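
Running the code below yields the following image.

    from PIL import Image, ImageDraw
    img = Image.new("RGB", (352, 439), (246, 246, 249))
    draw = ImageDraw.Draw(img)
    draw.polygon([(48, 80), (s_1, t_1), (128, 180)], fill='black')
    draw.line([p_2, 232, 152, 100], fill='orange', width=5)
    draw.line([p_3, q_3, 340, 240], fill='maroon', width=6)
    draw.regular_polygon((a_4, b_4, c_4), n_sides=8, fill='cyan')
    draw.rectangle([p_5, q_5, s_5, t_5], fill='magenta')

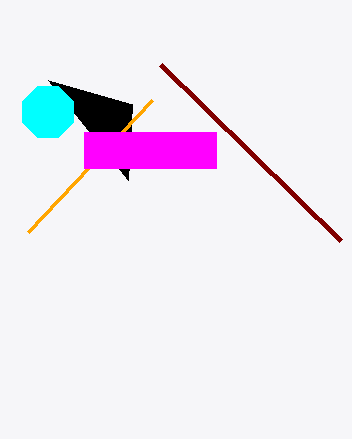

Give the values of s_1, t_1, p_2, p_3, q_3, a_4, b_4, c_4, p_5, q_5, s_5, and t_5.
s_1 = 132; t_1 = 104; p_2 = 28; p_3 = 160; q_3 = 64; a_4 = 48; b_4 = 112; c_4 = 28; p_5 = 84; q_5 = 132; s_5 = 216; t_5 = 168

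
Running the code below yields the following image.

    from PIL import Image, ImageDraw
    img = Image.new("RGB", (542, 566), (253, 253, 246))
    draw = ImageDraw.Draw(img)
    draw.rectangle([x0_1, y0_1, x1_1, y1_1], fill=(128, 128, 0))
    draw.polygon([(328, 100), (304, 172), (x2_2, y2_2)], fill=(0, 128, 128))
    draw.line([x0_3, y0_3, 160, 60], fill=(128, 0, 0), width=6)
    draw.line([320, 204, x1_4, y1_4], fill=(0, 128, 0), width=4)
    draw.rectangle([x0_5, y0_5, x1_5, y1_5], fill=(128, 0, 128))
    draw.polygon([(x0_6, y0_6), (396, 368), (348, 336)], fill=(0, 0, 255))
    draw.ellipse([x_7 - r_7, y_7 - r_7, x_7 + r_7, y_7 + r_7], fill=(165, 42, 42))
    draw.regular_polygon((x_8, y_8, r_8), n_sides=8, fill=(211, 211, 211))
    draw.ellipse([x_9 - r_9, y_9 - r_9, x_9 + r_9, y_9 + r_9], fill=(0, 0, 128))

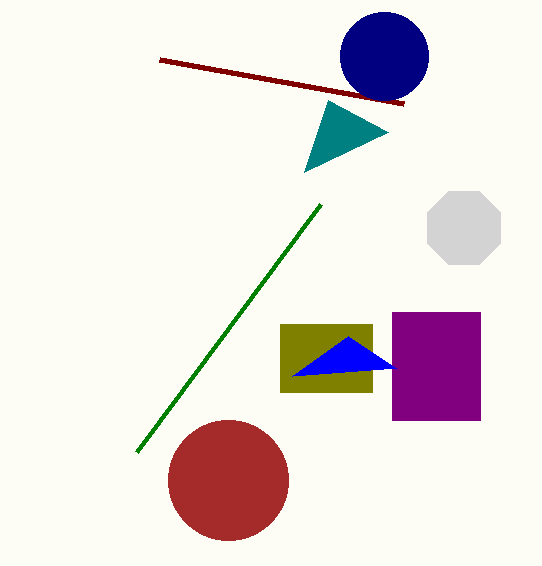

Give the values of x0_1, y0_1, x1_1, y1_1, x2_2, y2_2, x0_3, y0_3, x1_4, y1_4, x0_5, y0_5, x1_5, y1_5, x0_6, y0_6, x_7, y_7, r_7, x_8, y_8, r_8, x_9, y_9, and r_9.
x0_1 = 280; y0_1 = 324; x1_1 = 372; y1_1 = 392; x2_2 = 388; y2_2 = 132; x0_3 = 404; y0_3 = 104; x1_4 = 136; y1_4 = 452; x0_5 = 392; y0_5 = 312; x1_5 = 480; y1_5 = 420; x0_6 = 292; y0_6 = 376; x_7 = 228; y_7 = 480; r_7 = 60; x_8 = 464; y_8 = 228; r_8 = 40; x_9 = 384; y_9 = 56; r_9 = 44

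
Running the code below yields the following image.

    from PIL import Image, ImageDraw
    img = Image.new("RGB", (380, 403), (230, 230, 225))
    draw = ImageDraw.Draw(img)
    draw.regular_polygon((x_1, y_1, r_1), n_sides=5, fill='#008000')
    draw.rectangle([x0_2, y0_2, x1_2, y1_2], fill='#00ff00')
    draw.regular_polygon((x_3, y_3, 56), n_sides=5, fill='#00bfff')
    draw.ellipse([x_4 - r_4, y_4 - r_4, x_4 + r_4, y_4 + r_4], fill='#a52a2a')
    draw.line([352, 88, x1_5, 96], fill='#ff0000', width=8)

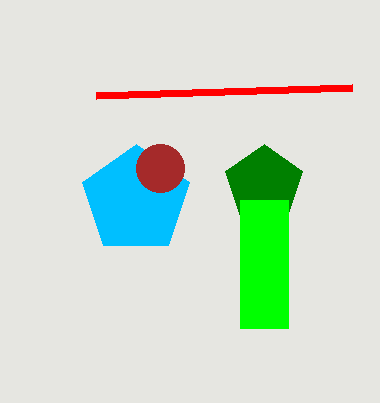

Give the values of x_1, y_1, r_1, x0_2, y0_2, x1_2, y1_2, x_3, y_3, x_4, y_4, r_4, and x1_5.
x_1 = 264
y_1 = 184
r_1 = 40
x0_2 = 240
y0_2 = 200
x1_2 = 288
y1_2 = 328
x_3 = 136
y_3 = 200
x_4 = 160
y_4 = 168
r_4 = 24
x1_5 = 96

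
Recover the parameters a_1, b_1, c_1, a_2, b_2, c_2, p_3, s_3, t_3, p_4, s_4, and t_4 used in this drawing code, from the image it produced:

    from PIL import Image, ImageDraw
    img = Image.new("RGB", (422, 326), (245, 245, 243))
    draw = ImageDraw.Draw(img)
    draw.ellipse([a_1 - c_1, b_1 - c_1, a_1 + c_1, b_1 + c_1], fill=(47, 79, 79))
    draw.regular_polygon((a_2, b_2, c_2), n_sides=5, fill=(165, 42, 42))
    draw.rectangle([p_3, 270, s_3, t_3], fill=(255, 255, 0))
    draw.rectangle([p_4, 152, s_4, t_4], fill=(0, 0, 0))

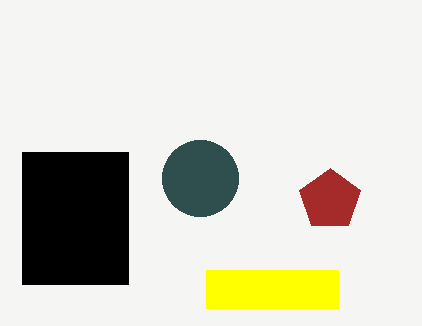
a_1 = 200
b_1 = 178
c_1 = 38
a_2 = 330
b_2 = 200
c_2 = 32
p_3 = 206
s_3 = 338
t_3 = 308
p_4 = 22
s_4 = 128
t_4 = 284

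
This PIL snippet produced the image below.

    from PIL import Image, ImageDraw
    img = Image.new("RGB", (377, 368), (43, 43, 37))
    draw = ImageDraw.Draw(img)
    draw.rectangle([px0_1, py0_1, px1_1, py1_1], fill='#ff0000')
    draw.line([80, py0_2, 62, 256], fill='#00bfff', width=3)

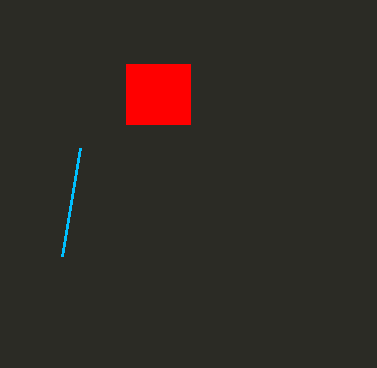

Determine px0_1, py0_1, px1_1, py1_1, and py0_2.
px0_1 = 126, py0_1 = 64, px1_1 = 190, py1_1 = 124, py0_2 = 148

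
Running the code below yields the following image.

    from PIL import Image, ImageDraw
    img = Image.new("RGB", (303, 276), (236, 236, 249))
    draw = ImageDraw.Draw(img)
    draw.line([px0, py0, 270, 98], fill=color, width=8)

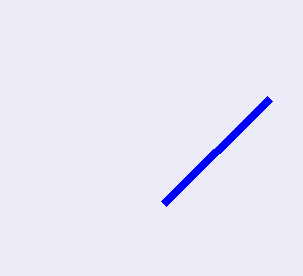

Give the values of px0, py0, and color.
px0 = 164, py0 = 203, color = 'blue'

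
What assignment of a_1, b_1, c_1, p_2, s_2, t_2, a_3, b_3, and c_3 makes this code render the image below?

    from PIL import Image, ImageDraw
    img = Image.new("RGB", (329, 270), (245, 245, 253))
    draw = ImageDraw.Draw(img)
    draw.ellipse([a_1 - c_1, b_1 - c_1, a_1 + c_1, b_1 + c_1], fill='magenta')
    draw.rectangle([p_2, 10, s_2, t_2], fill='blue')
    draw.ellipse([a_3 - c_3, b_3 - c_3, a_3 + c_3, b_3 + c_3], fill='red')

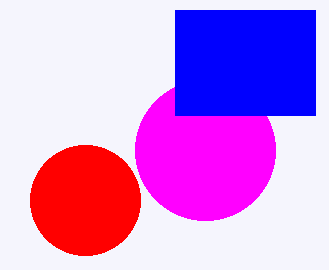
a_1 = 205
b_1 = 150
c_1 = 70
p_2 = 175
s_2 = 315
t_2 = 115
a_3 = 85
b_3 = 200
c_3 = 55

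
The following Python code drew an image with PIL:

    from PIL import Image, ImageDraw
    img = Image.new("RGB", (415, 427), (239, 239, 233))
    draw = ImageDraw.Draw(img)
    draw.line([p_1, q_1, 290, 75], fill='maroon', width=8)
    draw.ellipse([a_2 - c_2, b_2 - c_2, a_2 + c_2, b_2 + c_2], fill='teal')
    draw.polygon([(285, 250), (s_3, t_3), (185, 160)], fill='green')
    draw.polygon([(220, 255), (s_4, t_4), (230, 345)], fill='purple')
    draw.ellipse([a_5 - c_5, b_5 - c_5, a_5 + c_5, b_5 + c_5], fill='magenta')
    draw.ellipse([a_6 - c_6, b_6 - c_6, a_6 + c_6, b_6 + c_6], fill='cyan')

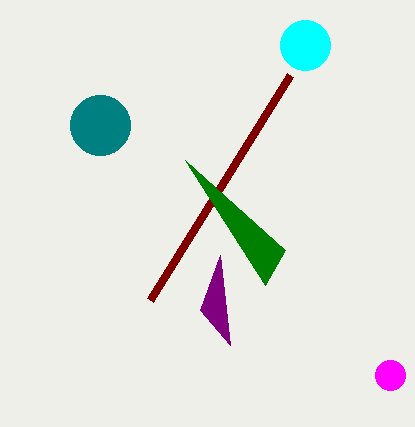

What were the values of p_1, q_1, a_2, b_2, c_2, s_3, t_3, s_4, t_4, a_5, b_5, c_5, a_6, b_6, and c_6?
p_1 = 150, q_1 = 300, a_2 = 100, b_2 = 125, c_2 = 30, s_3 = 265, t_3 = 285, s_4 = 200, t_4 = 310, a_5 = 390, b_5 = 375, c_5 = 15, a_6 = 305, b_6 = 45, c_6 = 25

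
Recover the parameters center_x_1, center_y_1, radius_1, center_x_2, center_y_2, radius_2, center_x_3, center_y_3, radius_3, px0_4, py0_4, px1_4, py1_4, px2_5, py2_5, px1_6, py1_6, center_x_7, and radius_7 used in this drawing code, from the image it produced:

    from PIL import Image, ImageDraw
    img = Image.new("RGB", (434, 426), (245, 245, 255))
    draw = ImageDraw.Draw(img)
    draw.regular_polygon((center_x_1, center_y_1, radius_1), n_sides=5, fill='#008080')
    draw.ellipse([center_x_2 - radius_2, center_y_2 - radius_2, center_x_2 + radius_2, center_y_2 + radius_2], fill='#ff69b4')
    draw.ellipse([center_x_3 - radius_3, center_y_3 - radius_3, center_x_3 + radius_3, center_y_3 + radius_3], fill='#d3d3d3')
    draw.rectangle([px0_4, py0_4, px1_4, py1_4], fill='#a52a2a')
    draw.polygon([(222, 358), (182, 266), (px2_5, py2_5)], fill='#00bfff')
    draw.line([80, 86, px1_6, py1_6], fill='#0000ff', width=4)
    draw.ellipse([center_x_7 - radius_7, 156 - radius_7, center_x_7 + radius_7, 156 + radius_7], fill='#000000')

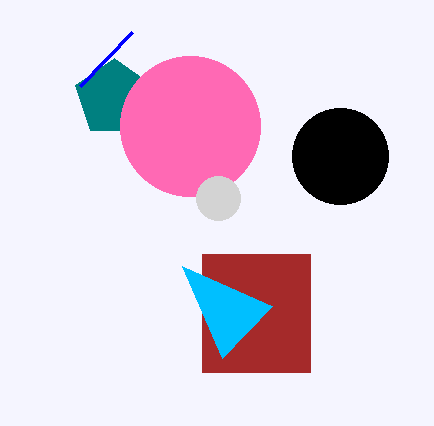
center_x_1 = 114, center_y_1 = 98, radius_1 = 40, center_x_2 = 190, center_y_2 = 126, radius_2 = 70, center_x_3 = 218, center_y_3 = 198, radius_3 = 22, px0_4 = 202, py0_4 = 254, px1_4 = 310, py1_4 = 372, px2_5 = 272, py2_5 = 306, px1_6 = 132, py1_6 = 32, center_x_7 = 340, radius_7 = 48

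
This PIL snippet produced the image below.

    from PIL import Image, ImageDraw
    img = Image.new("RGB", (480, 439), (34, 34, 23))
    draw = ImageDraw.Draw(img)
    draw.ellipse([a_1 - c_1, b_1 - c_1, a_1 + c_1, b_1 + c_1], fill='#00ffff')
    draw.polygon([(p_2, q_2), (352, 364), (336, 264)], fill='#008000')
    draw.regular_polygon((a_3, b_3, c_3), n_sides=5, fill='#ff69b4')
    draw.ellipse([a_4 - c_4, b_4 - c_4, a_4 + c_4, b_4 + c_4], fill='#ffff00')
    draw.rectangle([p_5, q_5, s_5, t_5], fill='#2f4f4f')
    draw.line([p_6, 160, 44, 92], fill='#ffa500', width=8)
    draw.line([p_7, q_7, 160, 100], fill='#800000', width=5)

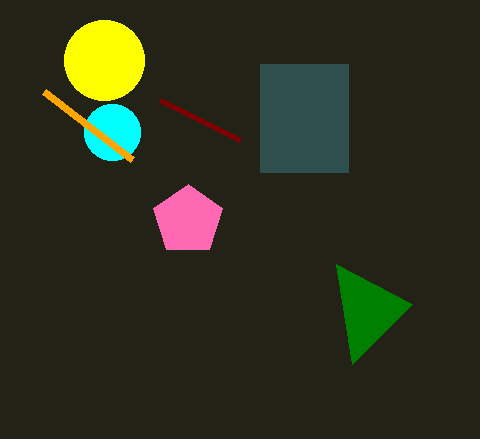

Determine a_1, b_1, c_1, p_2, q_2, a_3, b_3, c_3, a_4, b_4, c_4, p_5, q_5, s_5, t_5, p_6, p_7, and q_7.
a_1 = 112; b_1 = 132; c_1 = 28; p_2 = 412; q_2 = 304; a_3 = 188; b_3 = 220; c_3 = 36; a_4 = 104; b_4 = 60; c_4 = 40; p_5 = 260; q_5 = 64; s_5 = 348; t_5 = 172; p_6 = 132; p_7 = 240; q_7 = 140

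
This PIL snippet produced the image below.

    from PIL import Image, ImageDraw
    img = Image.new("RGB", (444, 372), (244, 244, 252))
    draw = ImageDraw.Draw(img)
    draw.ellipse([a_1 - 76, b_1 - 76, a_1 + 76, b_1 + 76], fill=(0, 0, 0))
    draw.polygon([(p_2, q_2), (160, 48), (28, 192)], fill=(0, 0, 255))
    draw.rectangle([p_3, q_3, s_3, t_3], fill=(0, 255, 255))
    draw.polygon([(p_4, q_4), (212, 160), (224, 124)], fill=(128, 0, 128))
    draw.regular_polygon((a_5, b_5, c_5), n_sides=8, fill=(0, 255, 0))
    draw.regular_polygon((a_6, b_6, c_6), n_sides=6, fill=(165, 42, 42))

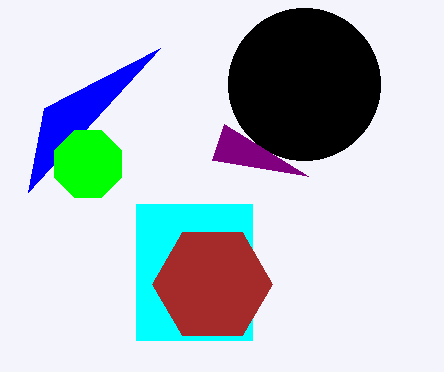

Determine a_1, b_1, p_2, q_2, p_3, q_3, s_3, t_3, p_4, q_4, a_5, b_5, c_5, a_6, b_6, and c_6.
a_1 = 304
b_1 = 84
p_2 = 44
q_2 = 108
p_3 = 136
q_3 = 204
s_3 = 252
t_3 = 340
p_4 = 308
q_4 = 176
a_5 = 88
b_5 = 164
c_5 = 36
a_6 = 212
b_6 = 284
c_6 = 60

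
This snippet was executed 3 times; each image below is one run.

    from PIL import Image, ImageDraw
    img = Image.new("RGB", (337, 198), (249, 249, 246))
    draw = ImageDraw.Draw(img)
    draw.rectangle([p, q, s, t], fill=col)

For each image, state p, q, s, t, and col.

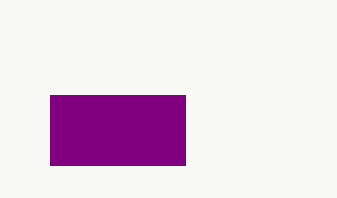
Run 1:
p = 50
q = 95
s = 185
t = 165
col = 'purple'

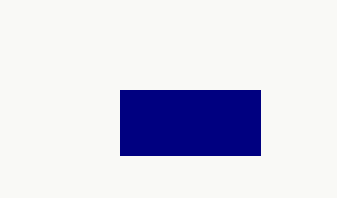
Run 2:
p = 120, q = 90, s = 260, t = 155, col = 'navy'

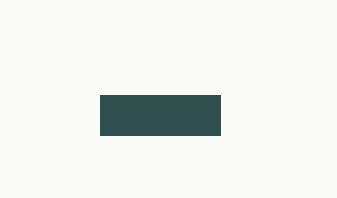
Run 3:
p = 100
q = 95
s = 220
t = 135
col = 'darkslategray'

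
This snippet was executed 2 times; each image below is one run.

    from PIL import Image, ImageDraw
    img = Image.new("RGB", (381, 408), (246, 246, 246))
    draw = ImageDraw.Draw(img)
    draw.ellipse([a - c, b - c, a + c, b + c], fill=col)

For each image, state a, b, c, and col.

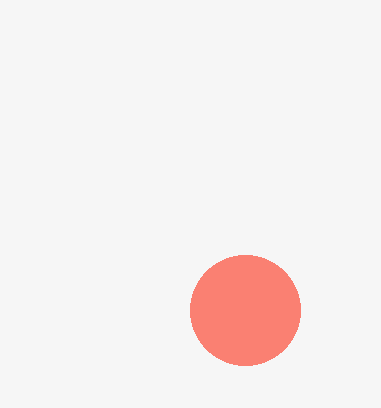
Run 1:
a = 245
b = 310
c = 55
col = 'salmon'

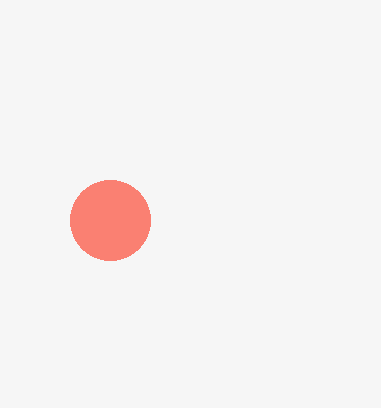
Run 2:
a = 110, b = 220, c = 40, col = 'salmon'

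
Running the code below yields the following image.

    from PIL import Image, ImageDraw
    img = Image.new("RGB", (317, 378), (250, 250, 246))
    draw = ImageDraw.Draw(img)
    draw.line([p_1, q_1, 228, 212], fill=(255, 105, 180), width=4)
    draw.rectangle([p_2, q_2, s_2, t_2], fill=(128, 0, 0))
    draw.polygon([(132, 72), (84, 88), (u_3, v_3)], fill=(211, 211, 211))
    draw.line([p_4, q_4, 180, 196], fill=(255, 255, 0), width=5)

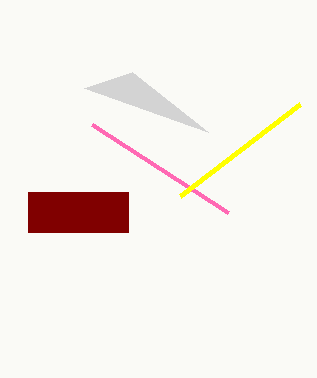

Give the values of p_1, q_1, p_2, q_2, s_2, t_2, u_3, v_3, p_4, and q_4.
p_1 = 92; q_1 = 124; p_2 = 28; q_2 = 192; s_2 = 128; t_2 = 232; u_3 = 208; v_3 = 132; p_4 = 300; q_4 = 104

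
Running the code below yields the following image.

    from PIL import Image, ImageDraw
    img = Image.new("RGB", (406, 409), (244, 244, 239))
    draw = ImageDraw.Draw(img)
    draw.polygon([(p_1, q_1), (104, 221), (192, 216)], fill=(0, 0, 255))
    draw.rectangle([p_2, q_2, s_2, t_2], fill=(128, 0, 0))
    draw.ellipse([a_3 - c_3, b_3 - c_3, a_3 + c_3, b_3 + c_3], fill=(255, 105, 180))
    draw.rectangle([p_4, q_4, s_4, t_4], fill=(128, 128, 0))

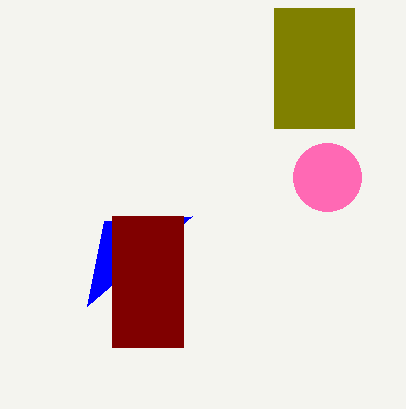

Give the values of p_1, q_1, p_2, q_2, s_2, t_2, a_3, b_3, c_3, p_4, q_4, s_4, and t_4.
p_1 = 87, q_1 = 306, p_2 = 112, q_2 = 216, s_2 = 183, t_2 = 347, a_3 = 327, b_3 = 177, c_3 = 34, p_4 = 274, q_4 = 8, s_4 = 354, t_4 = 128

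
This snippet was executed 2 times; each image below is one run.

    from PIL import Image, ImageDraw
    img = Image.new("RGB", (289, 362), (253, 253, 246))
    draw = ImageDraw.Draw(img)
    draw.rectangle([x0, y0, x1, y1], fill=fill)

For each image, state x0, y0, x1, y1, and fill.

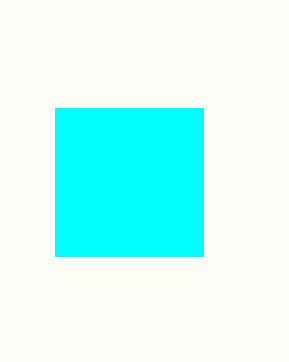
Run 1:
x0 = 55
y0 = 108
x1 = 203
y1 = 256
fill = 'cyan'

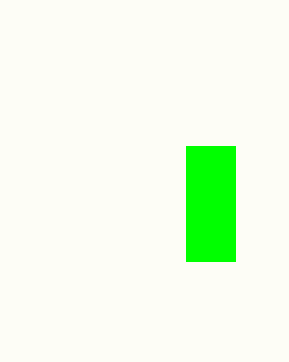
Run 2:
x0 = 186, y0 = 146, x1 = 235, y1 = 261, fill = 'lime'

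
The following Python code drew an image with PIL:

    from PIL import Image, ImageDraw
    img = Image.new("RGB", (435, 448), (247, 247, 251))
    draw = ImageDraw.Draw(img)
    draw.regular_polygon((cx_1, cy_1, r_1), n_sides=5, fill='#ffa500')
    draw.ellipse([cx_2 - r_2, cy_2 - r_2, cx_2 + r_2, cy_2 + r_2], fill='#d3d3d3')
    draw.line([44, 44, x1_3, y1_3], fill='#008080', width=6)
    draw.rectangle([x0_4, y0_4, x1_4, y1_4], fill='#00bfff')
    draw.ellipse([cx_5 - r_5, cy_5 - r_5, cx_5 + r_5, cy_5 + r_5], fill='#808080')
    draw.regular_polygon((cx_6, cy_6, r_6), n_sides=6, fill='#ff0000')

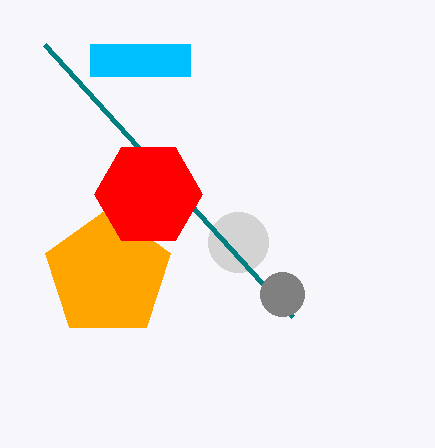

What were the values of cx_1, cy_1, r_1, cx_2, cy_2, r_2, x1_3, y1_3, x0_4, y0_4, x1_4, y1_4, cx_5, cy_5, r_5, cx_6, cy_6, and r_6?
cx_1 = 108
cy_1 = 274
r_1 = 66
cx_2 = 238
cy_2 = 242
r_2 = 30
x1_3 = 292
y1_3 = 316
x0_4 = 90
y0_4 = 44
x1_4 = 190
y1_4 = 76
cx_5 = 282
cy_5 = 294
r_5 = 22
cx_6 = 148
cy_6 = 194
r_6 = 54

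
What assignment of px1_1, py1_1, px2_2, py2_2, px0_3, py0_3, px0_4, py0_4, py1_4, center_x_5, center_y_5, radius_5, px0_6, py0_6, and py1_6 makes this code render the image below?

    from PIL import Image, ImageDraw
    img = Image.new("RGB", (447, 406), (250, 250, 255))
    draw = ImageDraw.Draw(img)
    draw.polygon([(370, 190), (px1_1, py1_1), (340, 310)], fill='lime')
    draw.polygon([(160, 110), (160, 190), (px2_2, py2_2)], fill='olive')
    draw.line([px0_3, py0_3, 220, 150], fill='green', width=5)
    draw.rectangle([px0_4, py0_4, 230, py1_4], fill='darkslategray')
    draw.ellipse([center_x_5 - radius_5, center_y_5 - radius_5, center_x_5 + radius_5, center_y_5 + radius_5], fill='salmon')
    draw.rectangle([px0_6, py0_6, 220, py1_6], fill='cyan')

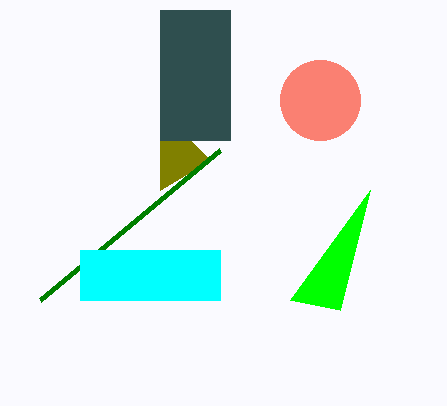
px1_1 = 290, py1_1 = 300, px2_2 = 210, py2_2 = 160, px0_3 = 40, py0_3 = 300, px0_4 = 160, py0_4 = 10, py1_4 = 140, center_x_5 = 320, center_y_5 = 100, radius_5 = 40, px0_6 = 80, py0_6 = 250, py1_6 = 300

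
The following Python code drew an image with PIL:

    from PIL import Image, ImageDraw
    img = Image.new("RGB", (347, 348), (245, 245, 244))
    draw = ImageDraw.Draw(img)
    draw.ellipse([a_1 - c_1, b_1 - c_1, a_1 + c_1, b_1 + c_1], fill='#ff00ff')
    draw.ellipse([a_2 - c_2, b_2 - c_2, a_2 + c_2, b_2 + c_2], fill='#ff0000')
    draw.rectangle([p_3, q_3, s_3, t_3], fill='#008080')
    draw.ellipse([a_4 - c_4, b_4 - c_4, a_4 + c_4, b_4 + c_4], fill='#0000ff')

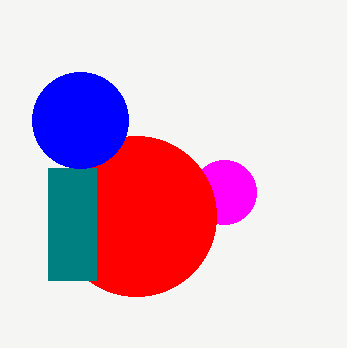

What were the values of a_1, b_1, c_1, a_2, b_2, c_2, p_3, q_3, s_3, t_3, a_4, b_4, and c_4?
a_1 = 224; b_1 = 192; c_1 = 32; a_2 = 136; b_2 = 216; c_2 = 80; p_3 = 48; q_3 = 168; s_3 = 96; t_3 = 280; a_4 = 80; b_4 = 120; c_4 = 48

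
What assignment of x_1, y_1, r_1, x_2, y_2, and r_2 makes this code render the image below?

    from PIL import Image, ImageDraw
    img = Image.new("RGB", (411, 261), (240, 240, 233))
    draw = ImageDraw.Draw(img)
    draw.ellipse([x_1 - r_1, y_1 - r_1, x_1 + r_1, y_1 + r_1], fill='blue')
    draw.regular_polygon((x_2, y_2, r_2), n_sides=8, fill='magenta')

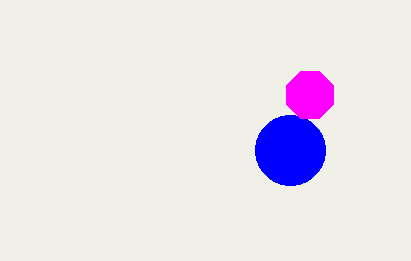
x_1 = 290; y_1 = 150; r_1 = 35; x_2 = 310; y_2 = 95; r_2 = 25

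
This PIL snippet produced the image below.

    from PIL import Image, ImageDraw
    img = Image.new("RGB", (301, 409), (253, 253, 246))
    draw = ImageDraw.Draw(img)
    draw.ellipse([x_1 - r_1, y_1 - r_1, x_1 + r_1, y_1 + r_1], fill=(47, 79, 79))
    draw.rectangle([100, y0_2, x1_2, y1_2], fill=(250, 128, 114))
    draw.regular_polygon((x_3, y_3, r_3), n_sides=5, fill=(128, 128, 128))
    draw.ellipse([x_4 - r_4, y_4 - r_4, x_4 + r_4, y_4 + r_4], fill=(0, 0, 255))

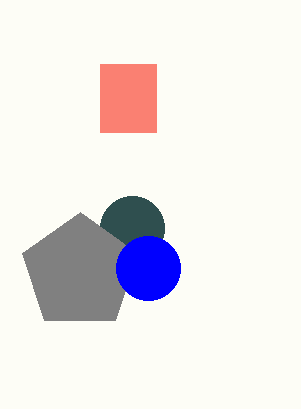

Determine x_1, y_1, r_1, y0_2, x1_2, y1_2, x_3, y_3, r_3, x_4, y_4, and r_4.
x_1 = 132
y_1 = 228
r_1 = 32
y0_2 = 64
x1_2 = 156
y1_2 = 132
x_3 = 80
y_3 = 272
r_3 = 60
x_4 = 148
y_4 = 268
r_4 = 32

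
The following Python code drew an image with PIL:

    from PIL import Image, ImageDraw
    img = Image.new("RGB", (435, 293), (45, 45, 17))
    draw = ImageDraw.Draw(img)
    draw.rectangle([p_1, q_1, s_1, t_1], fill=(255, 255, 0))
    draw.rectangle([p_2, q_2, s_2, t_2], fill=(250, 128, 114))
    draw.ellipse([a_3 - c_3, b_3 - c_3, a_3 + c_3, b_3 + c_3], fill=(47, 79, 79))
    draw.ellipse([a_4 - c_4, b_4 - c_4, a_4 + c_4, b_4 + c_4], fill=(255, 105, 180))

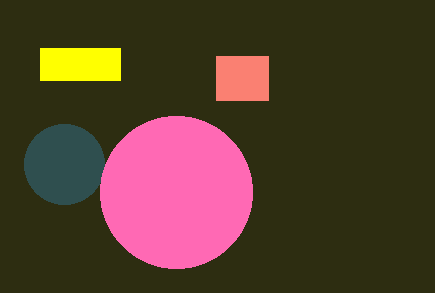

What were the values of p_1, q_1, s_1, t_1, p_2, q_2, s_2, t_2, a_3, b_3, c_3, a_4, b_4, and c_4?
p_1 = 40, q_1 = 48, s_1 = 120, t_1 = 80, p_2 = 216, q_2 = 56, s_2 = 268, t_2 = 100, a_3 = 64, b_3 = 164, c_3 = 40, a_4 = 176, b_4 = 192, c_4 = 76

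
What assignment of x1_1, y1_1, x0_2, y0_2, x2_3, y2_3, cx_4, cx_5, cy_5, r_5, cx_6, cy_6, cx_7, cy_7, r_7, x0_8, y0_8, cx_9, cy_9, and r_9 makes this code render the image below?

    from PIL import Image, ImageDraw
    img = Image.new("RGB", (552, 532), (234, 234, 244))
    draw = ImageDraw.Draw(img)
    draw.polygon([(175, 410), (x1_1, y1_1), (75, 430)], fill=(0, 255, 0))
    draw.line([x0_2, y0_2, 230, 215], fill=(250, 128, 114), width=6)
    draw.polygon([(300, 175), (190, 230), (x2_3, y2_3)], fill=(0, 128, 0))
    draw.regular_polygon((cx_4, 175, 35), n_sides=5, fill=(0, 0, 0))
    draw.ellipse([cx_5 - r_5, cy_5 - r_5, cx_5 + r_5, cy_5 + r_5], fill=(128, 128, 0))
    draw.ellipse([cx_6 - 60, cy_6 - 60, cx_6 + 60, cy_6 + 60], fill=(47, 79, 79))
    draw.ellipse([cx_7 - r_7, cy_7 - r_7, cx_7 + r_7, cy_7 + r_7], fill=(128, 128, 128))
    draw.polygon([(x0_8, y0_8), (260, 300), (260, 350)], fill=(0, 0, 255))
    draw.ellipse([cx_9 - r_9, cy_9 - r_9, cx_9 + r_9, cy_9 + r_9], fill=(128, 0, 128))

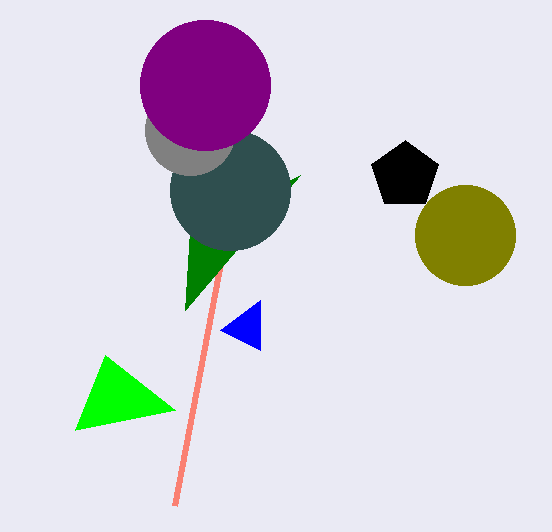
x1_1 = 105, y1_1 = 355, x0_2 = 175, y0_2 = 505, x2_3 = 185, y2_3 = 310, cx_4 = 405, cx_5 = 465, cy_5 = 235, r_5 = 50, cx_6 = 230, cy_6 = 190, cx_7 = 190, cy_7 = 130, r_7 = 45, x0_8 = 220, y0_8 = 330, cx_9 = 205, cy_9 = 85, r_9 = 65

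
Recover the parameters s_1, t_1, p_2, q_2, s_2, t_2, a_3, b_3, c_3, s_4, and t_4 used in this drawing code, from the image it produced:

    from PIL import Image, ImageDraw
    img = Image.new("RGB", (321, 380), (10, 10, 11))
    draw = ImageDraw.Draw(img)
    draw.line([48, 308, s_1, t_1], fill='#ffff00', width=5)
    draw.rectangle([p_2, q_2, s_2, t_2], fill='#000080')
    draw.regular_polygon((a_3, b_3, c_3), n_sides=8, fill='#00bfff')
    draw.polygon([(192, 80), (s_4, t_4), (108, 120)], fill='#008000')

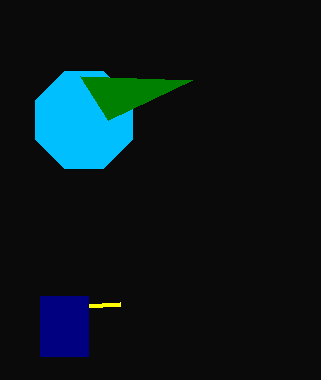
s_1 = 120
t_1 = 304
p_2 = 40
q_2 = 296
s_2 = 88
t_2 = 356
a_3 = 84
b_3 = 120
c_3 = 52
s_4 = 80
t_4 = 76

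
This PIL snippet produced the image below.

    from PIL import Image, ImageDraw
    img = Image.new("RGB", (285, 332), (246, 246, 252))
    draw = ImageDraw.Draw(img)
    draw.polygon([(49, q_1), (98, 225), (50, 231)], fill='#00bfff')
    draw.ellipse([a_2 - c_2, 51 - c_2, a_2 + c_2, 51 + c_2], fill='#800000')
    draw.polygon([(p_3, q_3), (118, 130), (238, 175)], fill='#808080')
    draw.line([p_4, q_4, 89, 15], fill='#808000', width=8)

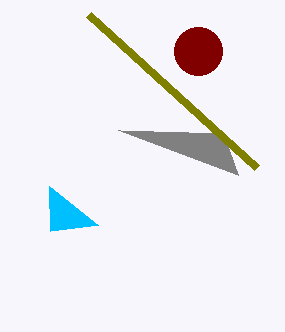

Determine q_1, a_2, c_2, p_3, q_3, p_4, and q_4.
q_1 = 186; a_2 = 198; c_2 = 24; p_3 = 223; q_3 = 133; p_4 = 257; q_4 = 168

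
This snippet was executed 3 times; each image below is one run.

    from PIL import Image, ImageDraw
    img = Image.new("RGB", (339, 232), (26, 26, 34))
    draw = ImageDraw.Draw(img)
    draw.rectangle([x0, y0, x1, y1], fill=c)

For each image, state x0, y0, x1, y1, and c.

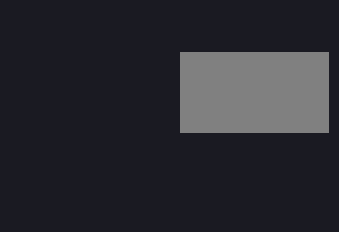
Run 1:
x0 = 180; y0 = 52; x1 = 328; y1 = 132; c = 'gray'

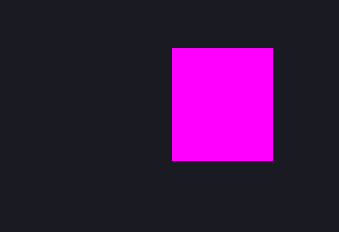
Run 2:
x0 = 172; y0 = 48; x1 = 272; y1 = 160; c = 'magenta'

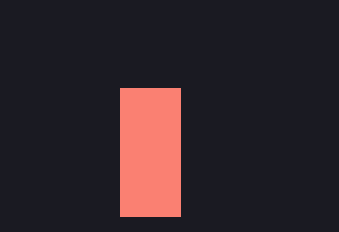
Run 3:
x0 = 120, y0 = 88, x1 = 180, y1 = 216, c = 'salmon'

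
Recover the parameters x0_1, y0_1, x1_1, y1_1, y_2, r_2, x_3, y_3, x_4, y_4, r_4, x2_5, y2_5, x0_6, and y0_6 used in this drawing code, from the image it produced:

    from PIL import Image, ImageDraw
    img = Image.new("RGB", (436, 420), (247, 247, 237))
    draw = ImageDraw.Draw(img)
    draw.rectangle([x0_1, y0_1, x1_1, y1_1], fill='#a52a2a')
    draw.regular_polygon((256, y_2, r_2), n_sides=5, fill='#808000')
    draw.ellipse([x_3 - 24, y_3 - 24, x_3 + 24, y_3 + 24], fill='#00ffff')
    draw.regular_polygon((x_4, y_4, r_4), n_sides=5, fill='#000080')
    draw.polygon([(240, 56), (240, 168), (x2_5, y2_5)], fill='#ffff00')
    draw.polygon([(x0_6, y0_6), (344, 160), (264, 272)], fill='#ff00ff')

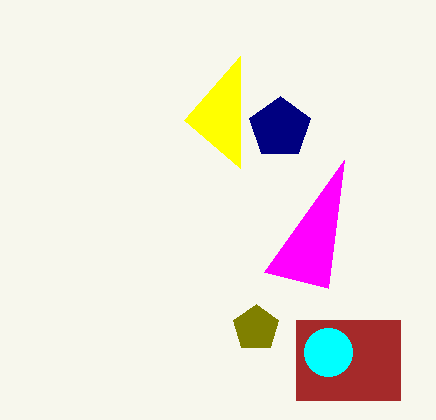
x0_1 = 296; y0_1 = 320; x1_1 = 400; y1_1 = 400; y_2 = 328; r_2 = 24; x_3 = 328; y_3 = 352; x_4 = 280; y_4 = 128; r_4 = 32; x2_5 = 184; y2_5 = 120; x0_6 = 328; y0_6 = 288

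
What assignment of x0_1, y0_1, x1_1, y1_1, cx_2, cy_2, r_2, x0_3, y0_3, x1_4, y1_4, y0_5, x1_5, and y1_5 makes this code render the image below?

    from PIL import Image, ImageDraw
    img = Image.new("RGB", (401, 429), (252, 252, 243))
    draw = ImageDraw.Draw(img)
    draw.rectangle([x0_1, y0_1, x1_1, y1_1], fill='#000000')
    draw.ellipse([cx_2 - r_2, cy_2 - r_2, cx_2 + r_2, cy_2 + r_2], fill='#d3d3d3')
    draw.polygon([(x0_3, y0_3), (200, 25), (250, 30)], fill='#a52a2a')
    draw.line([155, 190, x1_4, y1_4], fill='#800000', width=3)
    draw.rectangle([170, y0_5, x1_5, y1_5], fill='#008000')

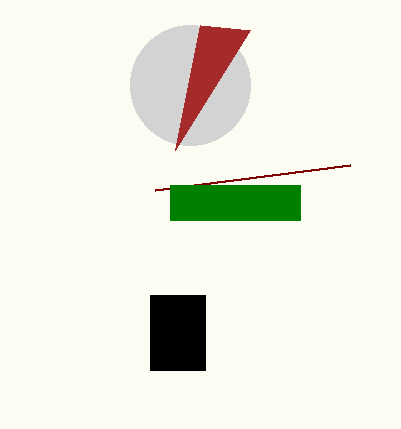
x0_1 = 150; y0_1 = 295; x1_1 = 205; y1_1 = 370; cx_2 = 190; cy_2 = 85; r_2 = 60; x0_3 = 175; y0_3 = 150; x1_4 = 350; y1_4 = 165; y0_5 = 185; x1_5 = 300; y1_5 = 220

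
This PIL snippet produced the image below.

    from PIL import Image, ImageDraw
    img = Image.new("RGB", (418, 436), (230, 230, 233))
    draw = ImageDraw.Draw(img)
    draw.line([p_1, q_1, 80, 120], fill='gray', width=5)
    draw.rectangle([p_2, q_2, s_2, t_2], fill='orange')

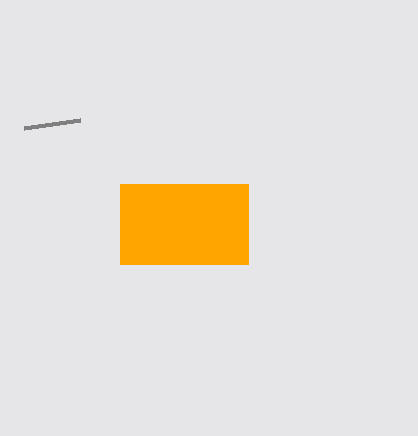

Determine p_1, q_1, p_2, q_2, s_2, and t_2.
p_1 = 24; q_1 = 128; p_2 = 120; q_2 = 184; s_2 = 248; t_2 = 264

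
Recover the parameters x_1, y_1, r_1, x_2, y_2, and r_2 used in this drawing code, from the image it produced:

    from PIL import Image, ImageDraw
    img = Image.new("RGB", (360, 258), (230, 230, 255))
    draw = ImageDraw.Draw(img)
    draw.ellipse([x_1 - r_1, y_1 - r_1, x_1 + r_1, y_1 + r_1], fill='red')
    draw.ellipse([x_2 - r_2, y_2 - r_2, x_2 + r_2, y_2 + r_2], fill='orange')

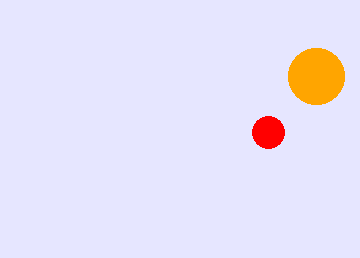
x_1 = 268, y_1 = 132, r_1 = 16, x_2 = 316, y_2 = 76, r_2 = 28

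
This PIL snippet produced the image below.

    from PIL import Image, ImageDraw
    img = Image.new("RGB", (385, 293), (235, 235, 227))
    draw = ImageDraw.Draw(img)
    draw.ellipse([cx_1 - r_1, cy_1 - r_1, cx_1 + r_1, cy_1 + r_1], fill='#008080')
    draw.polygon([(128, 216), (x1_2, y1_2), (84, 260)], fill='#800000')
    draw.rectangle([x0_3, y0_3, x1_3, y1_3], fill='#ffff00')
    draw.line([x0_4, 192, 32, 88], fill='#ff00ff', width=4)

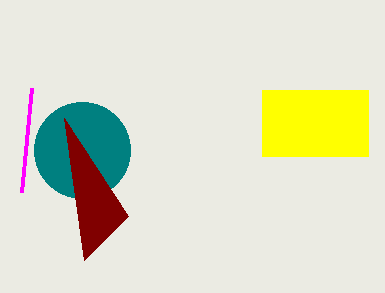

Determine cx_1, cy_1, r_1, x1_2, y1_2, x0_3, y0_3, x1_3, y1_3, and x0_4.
cx_1 = 82, cy_1 = 150, r_1 = 48, x1_2 = 64, y1_2 = 118, x0_3 = 262, y0_3 = 90, x1_3 = 368, y1_3 = 156, x0_4 = 22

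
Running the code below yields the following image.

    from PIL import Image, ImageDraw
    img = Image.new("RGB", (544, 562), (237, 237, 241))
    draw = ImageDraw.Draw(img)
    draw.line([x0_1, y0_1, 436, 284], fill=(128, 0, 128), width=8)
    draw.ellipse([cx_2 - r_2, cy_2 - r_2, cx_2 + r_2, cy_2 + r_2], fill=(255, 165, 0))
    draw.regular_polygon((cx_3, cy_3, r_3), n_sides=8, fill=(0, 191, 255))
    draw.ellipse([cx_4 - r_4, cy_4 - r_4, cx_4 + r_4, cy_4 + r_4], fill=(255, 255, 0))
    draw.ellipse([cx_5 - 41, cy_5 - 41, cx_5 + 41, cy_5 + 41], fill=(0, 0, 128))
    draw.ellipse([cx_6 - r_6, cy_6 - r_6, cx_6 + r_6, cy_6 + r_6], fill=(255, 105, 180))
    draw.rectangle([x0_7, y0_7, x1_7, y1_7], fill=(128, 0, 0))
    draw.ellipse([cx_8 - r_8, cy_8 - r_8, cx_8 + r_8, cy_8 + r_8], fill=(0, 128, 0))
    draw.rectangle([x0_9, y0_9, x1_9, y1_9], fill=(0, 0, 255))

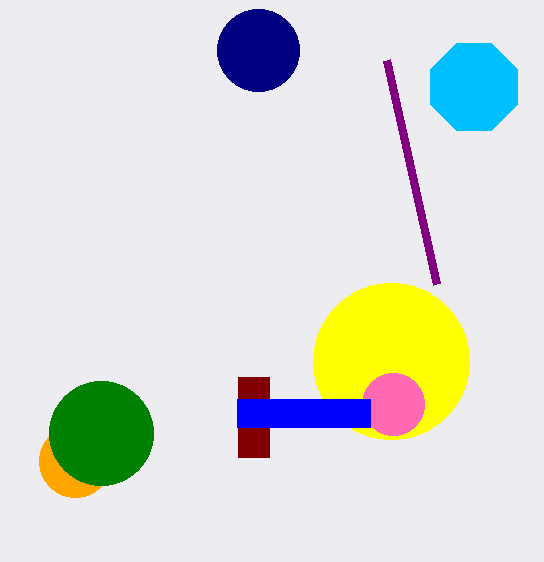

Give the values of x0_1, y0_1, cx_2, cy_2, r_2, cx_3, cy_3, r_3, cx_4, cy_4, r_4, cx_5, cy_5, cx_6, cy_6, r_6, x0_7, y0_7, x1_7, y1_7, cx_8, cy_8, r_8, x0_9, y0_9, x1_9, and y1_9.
x0_1 = 386
y0_1 = 60
cx_2 = 75
cy_2 = 461
r_2 = 36
cx_3 = 474
cy_3 = 87
r_3 = 47
cx_4 = 391
cy_4 = 361
r_4 = 78
cx_5 = 258
cy_5 = 50
cx_6 = 393
cy_6 = 404
r_6 = 31
x0_7 = 238
y0_7 = 377
x1_7 = 269
y1_7 = 457
cx_8 = 101
cy_8 = 433
r_8 = 52
x0_9 = 237
y0_9 = 399
x1_9 = 370
y1_9 = 427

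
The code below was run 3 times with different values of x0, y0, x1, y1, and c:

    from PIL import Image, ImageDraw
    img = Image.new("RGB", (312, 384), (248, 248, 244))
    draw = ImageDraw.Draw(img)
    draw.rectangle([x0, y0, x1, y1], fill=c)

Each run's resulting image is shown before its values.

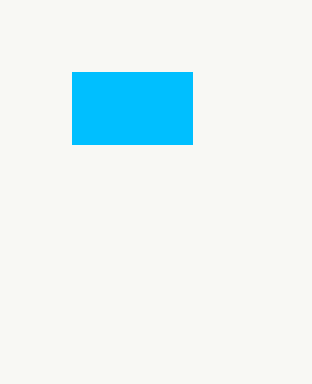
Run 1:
x0 = 72
y0 = 72
x1 = 192
y1 = 144
c = 'deepskyblue'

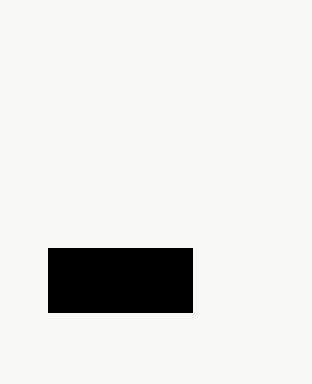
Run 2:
x0 = 48
y0 = 248
x1 = 192
y1 = 312
c = 'black'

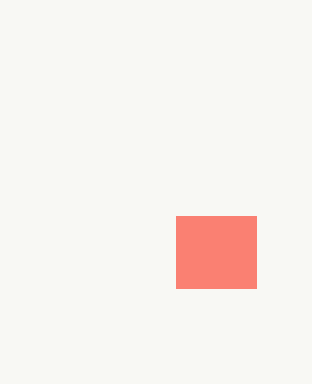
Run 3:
x0 = 176
y0 = 216
x1 = 256
y1 = 288
c = 'salmon'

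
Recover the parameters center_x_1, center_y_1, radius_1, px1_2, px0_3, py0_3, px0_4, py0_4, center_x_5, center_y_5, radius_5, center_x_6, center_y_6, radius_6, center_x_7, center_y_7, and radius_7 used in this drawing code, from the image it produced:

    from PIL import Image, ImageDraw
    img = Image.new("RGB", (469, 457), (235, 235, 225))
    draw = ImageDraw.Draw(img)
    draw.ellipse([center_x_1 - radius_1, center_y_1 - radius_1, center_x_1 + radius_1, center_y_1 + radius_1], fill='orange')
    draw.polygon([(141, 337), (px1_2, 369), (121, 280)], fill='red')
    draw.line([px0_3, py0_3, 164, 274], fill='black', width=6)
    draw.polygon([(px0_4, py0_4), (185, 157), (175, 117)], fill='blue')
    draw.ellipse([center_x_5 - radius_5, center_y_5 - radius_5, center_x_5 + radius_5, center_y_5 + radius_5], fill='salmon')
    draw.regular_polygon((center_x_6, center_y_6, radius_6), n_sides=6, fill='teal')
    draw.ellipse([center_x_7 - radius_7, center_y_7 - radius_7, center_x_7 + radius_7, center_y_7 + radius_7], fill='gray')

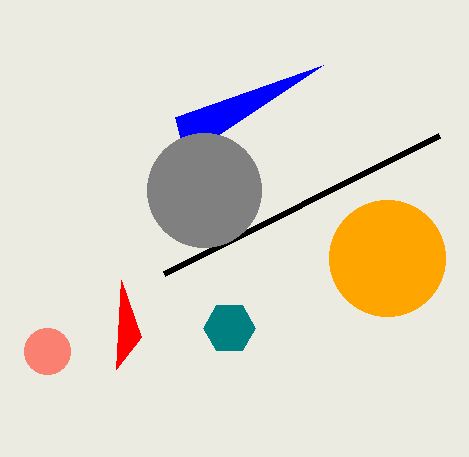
center_x_1 = 387; center_y_1 = 258; radius_1 = 58; px1_2 = 116; px0_3 = 439; py0_3 = 136; px0_4 = 323; py0_4 = 65; center_x_5 = 47; center_y_5 = 351; radius_5 = 23; center_x_6 = 229; center_y_6 = 328; radius_6 = 26; center_x_7 = 204; center_y_7 = 190; radius_7 = 57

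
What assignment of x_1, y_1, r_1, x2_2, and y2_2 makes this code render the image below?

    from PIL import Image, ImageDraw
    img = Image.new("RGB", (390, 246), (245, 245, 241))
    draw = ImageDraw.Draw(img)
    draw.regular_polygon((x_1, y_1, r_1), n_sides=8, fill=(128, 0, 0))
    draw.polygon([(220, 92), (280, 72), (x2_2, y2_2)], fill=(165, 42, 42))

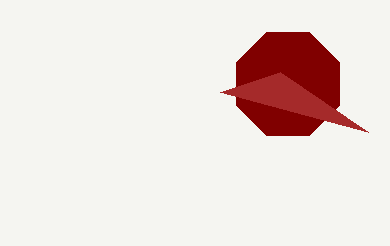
x_1 = 288
y_1 = 84
r_1 = 56
x2_2 = 368
y2_2 = 132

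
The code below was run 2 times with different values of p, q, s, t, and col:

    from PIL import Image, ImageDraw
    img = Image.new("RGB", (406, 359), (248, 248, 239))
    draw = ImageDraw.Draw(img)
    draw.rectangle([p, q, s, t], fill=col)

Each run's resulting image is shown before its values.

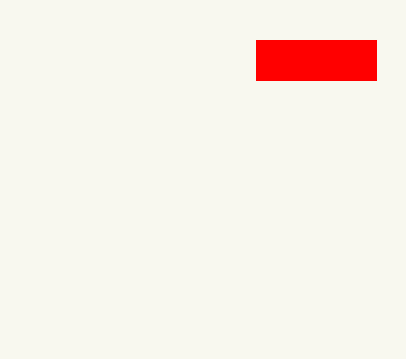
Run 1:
p = 256; q = 40; s = 376; t = 80; col = 'red'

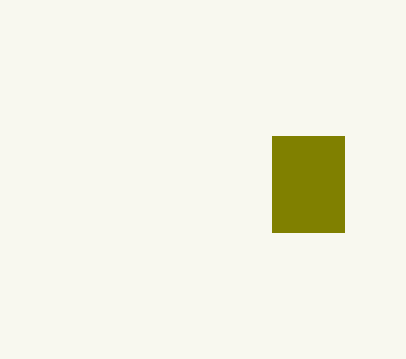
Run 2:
p = 272, q = 136, s = 344, t = 232, col = 'olive'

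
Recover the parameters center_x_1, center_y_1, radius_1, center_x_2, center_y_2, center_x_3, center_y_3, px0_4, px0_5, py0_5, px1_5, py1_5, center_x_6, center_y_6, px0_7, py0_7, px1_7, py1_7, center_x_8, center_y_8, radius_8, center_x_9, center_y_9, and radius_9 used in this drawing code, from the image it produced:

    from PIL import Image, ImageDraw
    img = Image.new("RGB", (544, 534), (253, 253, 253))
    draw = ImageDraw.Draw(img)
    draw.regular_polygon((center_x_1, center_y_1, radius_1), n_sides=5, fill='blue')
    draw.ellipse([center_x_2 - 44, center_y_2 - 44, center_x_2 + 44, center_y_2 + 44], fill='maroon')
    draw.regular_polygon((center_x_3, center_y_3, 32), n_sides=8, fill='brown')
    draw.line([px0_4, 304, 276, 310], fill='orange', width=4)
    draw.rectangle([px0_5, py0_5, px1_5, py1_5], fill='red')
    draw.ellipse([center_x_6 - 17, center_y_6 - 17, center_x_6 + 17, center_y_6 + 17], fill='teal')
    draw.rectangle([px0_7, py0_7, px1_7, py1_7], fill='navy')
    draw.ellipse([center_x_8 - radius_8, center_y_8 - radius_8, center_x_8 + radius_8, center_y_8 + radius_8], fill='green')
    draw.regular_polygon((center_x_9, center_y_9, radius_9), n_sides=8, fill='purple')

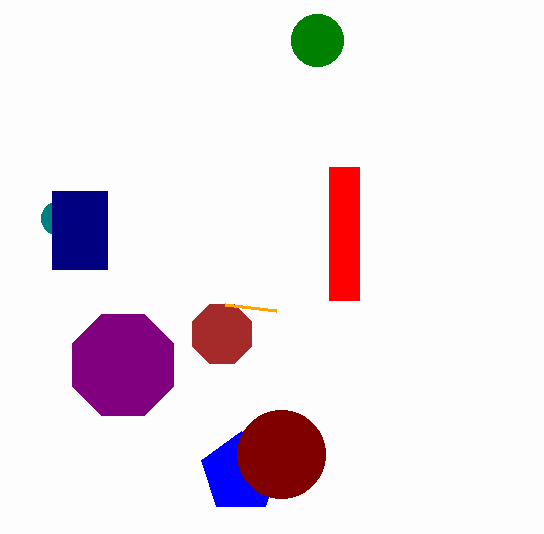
center_x_1 = 241; center_y_1 = 473; radius_1 = 42; center_x_2 = 281; center_y_2 = 454; center_x_3 = 222; center_y_3 = 334; px0_4 = 225; px0_5 = 329; py0_5 = 167; px1_5 = 359; py1_5 = 300; center_x_6 = 58; center_y_6 = 218; px0_7 = 52; py0_7 = 191; px1_7 = 107; py1_7 = 269; center_x_8 = 317; center_y_8 = 40; radius_8 = 26; center_x_9 = 123; center_y_9 = 365; radius_9 = 55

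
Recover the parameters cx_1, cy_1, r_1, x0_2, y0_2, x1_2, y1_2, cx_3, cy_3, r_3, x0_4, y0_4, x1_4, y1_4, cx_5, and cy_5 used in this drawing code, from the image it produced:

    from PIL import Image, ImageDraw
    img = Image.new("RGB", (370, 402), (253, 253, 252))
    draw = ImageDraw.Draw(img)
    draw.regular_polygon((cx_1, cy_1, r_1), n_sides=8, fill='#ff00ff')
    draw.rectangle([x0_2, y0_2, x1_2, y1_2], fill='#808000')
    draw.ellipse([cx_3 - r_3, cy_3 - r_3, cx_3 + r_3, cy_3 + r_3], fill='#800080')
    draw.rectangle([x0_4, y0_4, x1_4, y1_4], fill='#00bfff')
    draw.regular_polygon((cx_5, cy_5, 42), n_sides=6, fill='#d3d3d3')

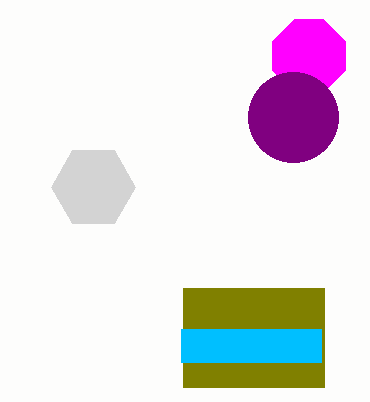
cx_1 = 309; cy_1 = 56; r_1 = 39; x0_2 = 183; y0_2 = 288; x1_2 = 324; y1_2 = 387; cx_3 = 293; cy_3 = 117; r_3 = 45; x0_4 = 181; y0_4 = 329; x1_4 = 321; y1_4 = 362; cx_5 = 93; cy_5 = 187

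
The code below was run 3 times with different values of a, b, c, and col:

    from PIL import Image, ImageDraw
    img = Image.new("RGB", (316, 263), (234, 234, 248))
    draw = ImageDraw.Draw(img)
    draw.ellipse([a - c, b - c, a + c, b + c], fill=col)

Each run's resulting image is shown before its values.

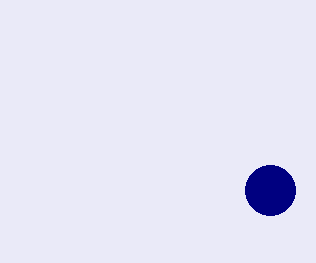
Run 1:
a = 270; b = 190; c = 25; col = 'navy'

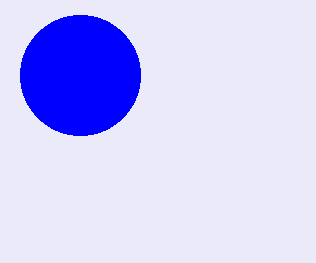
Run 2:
a = 80; b = 75; c = 60; col = 'blue'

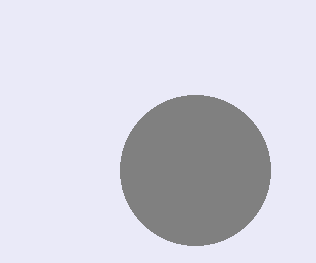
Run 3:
a = 195
b = 170
c = 75
col = 'gray'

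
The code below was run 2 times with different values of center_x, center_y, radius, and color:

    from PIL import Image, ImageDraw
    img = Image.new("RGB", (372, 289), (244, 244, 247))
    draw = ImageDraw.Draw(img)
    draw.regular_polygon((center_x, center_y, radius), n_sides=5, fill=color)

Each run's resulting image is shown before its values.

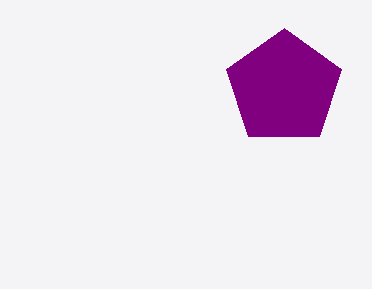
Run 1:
center_x = 284; center_y = 88; radius = 60; color = 'purple'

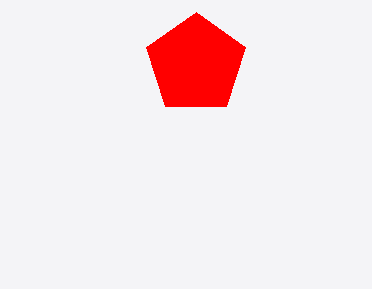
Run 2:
center_x = 196, center_y = 64, radius = 52, color = 'red'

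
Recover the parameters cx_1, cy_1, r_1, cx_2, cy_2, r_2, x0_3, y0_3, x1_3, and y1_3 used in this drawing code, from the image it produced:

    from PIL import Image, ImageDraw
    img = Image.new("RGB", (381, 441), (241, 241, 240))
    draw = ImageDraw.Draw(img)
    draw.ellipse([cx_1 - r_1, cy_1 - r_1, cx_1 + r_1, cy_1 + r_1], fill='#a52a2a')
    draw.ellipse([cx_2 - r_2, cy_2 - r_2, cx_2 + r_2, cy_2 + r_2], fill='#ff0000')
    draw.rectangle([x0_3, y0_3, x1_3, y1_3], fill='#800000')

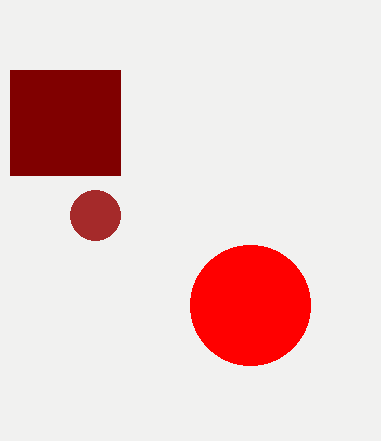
cx_1 = 95
cy_1 = 215
r_1 = 25
cx_2 = 250
cy_2 = 305
r_2 = 60
x0_3 = 10
y0_3 = 70
x1_3 = 120
y1_3 = 175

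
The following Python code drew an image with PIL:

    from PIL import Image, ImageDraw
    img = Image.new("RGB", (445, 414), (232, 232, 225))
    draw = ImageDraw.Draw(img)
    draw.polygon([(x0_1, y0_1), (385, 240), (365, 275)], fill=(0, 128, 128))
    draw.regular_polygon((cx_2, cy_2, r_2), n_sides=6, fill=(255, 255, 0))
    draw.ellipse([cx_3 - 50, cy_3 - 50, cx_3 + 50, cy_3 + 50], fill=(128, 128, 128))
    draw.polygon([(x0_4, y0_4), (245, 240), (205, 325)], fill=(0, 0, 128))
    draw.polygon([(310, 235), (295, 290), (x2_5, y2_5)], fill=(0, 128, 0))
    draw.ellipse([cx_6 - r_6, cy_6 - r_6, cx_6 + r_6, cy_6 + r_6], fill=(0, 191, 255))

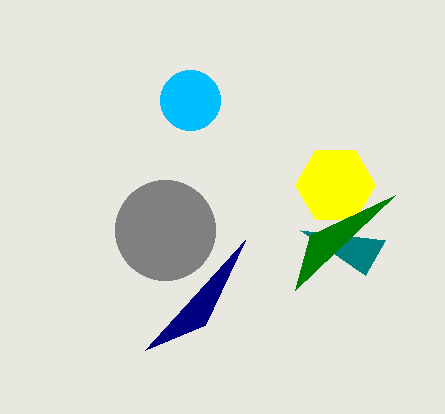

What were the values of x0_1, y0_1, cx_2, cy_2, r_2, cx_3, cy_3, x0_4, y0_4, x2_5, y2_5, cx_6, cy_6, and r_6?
x0_1 = 300, y0_1 = 230, cx_2 = 335, cy_2 = 185, r_2 = 40, cx_3 = 165, cy_3 = 230, x0_4 = 145, y0_4 = 350, x2_5 = 395, y2_5 = 195, cx_6 = 190, cy_6 = 100, r_6 = 30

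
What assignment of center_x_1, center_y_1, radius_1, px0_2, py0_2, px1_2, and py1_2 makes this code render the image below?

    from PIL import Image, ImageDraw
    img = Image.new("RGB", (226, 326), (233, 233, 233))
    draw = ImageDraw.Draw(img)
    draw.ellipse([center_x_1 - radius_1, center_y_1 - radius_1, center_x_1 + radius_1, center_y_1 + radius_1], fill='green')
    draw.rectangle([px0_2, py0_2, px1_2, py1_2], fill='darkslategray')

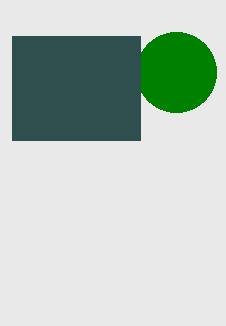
center_x_1 = 176
center_y_1 = 72
radius_1 = 40
px0_2 = 12
py0_2 = 36
px1_2 = 140
py1_2 = 140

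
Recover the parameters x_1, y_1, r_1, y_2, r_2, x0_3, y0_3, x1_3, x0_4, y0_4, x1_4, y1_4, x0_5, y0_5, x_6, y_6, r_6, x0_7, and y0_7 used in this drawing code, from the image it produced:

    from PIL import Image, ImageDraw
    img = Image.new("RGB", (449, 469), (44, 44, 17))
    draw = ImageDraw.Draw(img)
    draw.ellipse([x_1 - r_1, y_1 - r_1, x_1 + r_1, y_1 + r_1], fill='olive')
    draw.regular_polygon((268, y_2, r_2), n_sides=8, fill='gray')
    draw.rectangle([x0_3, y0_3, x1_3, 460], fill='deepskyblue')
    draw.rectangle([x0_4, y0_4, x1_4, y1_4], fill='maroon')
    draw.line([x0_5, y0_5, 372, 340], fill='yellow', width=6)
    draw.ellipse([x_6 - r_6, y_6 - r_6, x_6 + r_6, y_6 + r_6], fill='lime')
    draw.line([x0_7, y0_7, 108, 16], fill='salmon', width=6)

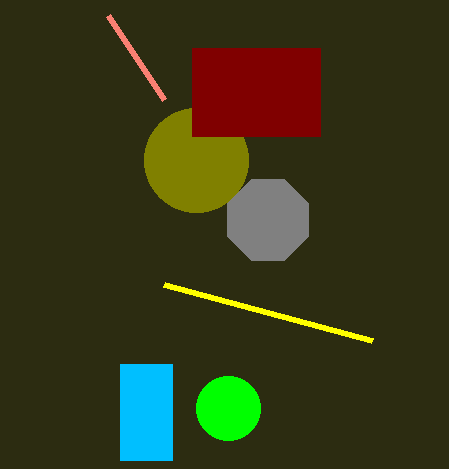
x_1 = 196
y_1 = 160
r_1 = 52
y_2 = 220
r_2 = 44
x0_3 = 120
y0_3 = 364
x1_3 = 172
x0_4 = 192
y0_4 = 48
x1_4 = 320
y1_4 = 136
x0_5 = 164
y0_5 = 284
x_6 = 228
y_6 = 408
r_6 = 32
x0_7 = 164
y0_7 = 100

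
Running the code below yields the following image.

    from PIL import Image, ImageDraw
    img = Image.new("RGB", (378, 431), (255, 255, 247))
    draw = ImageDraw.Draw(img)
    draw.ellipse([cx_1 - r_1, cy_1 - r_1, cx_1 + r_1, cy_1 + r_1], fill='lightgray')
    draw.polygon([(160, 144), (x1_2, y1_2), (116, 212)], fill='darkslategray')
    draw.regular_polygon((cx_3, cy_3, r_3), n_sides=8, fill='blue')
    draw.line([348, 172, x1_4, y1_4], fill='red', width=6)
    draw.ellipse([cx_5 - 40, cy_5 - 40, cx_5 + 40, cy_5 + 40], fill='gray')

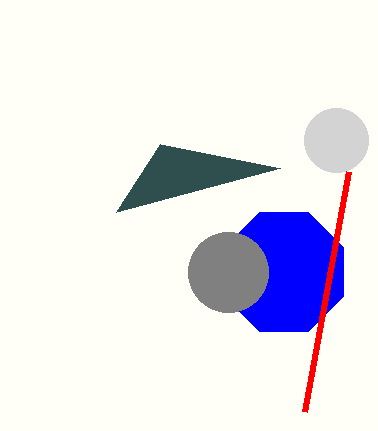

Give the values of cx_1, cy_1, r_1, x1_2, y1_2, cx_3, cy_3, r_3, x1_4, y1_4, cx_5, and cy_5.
cx_1 = 336, cy_1 = 140, r_1 = 32, x1_2 = 280, y1_2 = 168, cx_3 = 284, cy_3 = 272, r_3 = 64, x1_4 = 304, y1_4 = 412, cx_5 = 228, cy_5 = 272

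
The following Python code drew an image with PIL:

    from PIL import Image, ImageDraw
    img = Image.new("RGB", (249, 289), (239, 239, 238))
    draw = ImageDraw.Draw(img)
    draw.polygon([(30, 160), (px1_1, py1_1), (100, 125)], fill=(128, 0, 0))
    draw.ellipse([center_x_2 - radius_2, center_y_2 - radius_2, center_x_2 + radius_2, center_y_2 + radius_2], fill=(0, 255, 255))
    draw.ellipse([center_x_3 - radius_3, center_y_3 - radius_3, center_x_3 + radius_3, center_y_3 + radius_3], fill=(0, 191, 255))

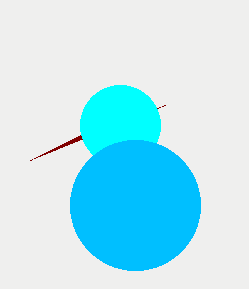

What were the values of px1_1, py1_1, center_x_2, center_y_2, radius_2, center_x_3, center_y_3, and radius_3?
px1_1 = 165, py1_1 = 105, center_x_2 = 120, center_y_2 = 125, radius_2 = 40, center_x_3 = 135, center_y_3 = 205, radius_3 = 65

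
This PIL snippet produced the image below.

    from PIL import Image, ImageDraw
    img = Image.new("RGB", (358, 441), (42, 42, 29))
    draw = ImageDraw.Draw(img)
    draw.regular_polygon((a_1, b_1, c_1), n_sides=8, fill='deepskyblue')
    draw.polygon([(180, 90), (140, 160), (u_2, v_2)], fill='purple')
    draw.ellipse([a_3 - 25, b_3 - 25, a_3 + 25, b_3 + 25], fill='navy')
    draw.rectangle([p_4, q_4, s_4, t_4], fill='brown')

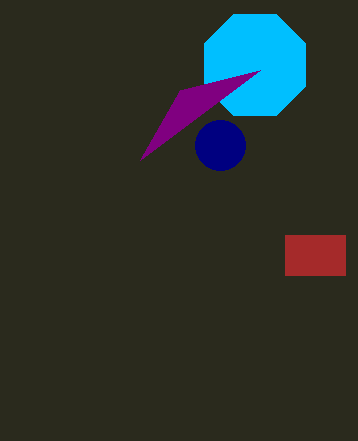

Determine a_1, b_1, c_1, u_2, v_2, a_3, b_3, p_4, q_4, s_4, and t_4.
a_1 = 255, b_1 = 65, c_1 = 55, u_2 = 260, v_2 = 70, a_3 = 220, b_3 = 145, p_4 = 285, q_4 = 235, s_4 = 345, t_4 = 275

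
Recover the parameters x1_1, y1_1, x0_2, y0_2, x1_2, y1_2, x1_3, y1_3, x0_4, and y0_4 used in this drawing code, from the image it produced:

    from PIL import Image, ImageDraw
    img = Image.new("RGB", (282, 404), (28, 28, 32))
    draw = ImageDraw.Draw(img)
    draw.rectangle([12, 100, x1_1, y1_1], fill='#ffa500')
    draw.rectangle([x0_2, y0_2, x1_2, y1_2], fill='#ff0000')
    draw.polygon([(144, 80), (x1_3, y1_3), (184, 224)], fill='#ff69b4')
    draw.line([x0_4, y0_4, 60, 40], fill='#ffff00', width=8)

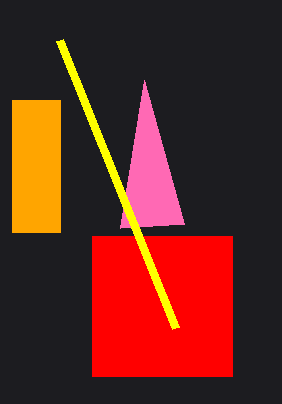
x1_1 = 60
y1_1 = 232
x0_2 = 92
y0_2 = 236
x1_2 = 232
y1_2 = 376
x1_3 = 120
y1_3 = 228
x0_4 = 176
y0_4 = 328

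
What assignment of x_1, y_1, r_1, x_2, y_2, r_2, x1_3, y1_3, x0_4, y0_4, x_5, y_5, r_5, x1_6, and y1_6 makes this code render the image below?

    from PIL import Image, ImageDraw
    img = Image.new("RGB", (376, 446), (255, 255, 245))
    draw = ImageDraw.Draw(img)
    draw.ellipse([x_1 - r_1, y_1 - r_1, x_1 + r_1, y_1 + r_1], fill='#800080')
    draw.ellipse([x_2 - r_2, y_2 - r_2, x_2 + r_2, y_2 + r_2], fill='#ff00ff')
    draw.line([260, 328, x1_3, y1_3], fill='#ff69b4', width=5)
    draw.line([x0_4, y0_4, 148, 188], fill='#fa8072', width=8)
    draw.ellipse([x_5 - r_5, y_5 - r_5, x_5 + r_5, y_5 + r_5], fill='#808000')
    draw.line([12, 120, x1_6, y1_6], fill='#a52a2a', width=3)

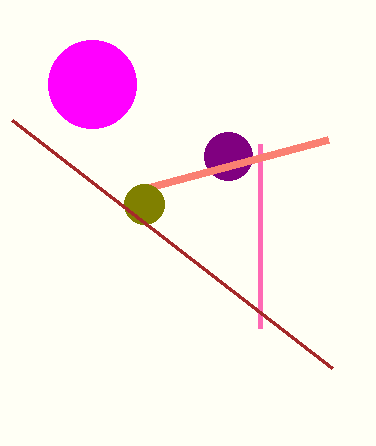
x_1 = 228; y_1 = 156; r_1 = 24; x_2 = 92; y_2 = 84; r_2 = 44; x1_3 = 260; y1_3 = 144; x0_4 = 328; y0_4 = 140; x_5 = 144; y_5 = 204; r_5 = 20; x1_6 = 332; y1_6 = 368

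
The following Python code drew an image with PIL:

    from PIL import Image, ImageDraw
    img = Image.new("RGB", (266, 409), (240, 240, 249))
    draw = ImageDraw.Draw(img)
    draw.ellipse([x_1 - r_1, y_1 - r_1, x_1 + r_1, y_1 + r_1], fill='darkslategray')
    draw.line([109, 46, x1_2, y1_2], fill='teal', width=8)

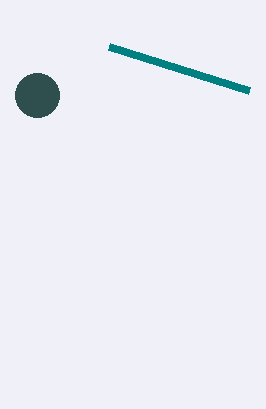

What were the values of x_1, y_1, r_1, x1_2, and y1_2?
x_1 = 37, y_1 = 95, r_1 = 22, x1_2 = 249, y1_2 = 90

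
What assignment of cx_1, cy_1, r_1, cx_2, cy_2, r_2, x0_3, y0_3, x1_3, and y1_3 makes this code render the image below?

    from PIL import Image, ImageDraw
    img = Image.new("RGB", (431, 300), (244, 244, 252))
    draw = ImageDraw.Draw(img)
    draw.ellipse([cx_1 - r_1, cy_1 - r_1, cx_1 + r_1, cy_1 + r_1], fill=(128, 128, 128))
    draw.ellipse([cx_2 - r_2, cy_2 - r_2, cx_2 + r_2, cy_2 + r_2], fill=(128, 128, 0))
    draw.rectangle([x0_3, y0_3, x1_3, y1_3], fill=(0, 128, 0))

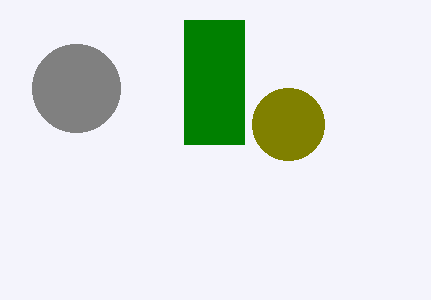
cx_1 = 76; cy_1 = 88; r_1 = 44; cx_2 = 288; cy_2 = 124; r_2 = 36; x0_3 = 184; y0_3 = 20; x1_3 = 244; y1_3 = 144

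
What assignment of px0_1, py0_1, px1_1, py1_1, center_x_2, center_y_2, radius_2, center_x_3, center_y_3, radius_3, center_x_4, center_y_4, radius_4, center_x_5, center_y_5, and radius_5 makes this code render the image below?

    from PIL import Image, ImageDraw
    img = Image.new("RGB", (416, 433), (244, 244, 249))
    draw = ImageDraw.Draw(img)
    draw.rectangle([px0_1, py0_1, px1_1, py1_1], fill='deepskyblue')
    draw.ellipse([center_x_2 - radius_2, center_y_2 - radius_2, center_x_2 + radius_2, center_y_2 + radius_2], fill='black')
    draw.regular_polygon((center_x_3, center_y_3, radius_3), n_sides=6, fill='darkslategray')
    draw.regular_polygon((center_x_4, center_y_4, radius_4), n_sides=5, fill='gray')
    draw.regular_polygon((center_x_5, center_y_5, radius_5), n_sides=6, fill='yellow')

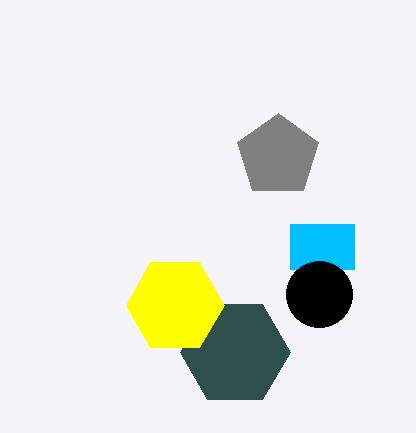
px0_1 = 290, py0_1 = 224, px1_1 = 354, py1_1 = 269, center_x_2 = 319, center_y_2 = 294, radius_2 = 33, center_x_3 = 235, center_y_3 = 352, radius_3 = 55, center_x_4 = 278, center_y_4 = 156, radius_4 = 43, center_x_5 = 175, center_y_5 = 305, radius_5 = 49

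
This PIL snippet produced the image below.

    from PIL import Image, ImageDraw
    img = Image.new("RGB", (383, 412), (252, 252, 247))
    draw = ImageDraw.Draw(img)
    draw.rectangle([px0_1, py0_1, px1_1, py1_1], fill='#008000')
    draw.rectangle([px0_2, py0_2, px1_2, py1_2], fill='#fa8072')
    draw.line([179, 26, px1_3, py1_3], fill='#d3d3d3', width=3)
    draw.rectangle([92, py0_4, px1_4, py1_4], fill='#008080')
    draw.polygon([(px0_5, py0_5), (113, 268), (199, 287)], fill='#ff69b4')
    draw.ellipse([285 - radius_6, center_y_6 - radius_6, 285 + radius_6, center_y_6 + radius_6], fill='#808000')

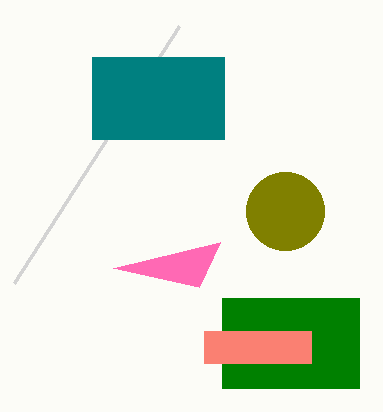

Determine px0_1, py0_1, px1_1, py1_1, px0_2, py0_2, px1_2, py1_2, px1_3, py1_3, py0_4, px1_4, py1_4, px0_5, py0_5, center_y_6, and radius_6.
px0_1 = 222, py0_1 = 298, px1_1 = 359, py1_1 = 388, px0_2 = 204, py0_2 = 331, px1_2 = 311, py1_2 = 363, px1_3 = 14, py1_3 = 283, py0_4 = 57, px1_4 = 224, py1_4 = 139, px0_5 = 220, py0_5 = 242, center_y_6 = 211, radius_6 = 39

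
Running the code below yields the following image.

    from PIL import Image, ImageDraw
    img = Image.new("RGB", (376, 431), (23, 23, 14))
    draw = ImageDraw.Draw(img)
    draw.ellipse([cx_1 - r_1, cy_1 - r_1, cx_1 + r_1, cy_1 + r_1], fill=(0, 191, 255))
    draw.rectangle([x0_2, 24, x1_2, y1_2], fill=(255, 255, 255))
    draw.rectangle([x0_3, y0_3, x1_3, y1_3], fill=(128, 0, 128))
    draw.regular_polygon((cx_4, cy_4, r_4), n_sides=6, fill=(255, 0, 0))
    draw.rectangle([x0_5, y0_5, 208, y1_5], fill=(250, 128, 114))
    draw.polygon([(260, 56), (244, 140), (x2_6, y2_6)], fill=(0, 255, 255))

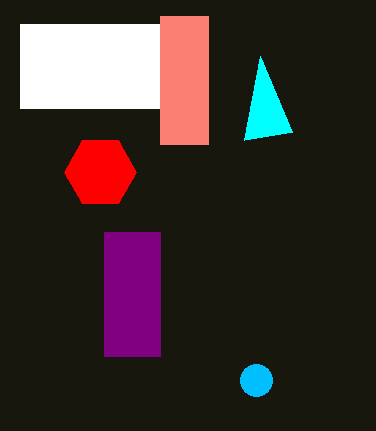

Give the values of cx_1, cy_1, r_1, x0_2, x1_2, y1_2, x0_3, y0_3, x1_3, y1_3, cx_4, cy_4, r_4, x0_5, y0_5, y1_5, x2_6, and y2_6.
cx_1 = 256, cy_1 = 380, r_1 = 16, x0_2 = 20, x1_2 = 160, y1_2 = 108, x0_3 = 104, y0_3 = 232, x1_3 = 160, y1_3 = 356, cx_4 = 100, cy_4 = 172, r_4 = 36, x0_5 = 160, y0_5 = 16, y1_5 = 144, x2_6 = 292, y2_6 = 132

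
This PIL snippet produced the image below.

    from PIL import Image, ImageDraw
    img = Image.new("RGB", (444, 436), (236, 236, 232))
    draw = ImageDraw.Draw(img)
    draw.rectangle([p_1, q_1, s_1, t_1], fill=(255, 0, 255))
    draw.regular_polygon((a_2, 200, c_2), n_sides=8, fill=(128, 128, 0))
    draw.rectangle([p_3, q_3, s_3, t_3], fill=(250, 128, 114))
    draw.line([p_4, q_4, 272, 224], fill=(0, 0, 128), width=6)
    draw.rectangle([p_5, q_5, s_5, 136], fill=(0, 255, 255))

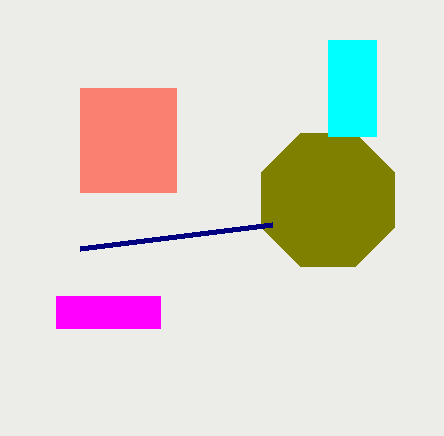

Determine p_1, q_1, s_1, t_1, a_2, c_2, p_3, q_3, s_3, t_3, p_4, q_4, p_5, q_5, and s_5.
p_1 = 56
q_1 = 296
s_1 = 160
t_1 = 328
a_2 = 328
c_2 = 72
p_3 = 80
q_3 = 88
s_3 = 176
t_3 = 192
p_4 = 80
q_4 = 248
p_5 = 328
q_5 = 40
s_5 = 376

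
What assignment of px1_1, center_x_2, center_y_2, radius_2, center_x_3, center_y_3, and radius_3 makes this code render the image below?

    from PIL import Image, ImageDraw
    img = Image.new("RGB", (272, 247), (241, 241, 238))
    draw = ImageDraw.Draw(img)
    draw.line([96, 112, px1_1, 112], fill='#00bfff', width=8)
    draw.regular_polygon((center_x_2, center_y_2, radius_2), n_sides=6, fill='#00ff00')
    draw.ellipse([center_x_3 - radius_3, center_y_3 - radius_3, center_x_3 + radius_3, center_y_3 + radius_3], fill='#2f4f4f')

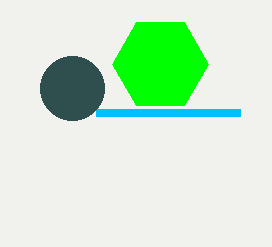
px1_1 = 240, center_x_2 = 160, center_y_2 = 64, radius_2 = 48, center_x_3 = 72, center_y_3 = 88, radius_3 = 32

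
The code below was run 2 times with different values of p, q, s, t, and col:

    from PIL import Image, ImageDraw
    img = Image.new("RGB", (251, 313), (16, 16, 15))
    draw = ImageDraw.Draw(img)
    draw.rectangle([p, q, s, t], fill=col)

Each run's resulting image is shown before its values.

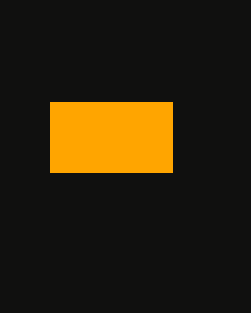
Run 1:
p = 50; q = 102; s = 172; t = 172; col = 'orange'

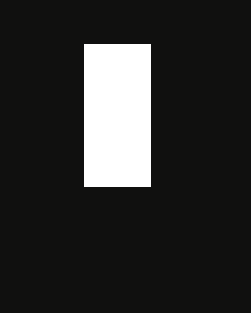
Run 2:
p = 84
q = 44
s = 150
t = 186
col = 'white'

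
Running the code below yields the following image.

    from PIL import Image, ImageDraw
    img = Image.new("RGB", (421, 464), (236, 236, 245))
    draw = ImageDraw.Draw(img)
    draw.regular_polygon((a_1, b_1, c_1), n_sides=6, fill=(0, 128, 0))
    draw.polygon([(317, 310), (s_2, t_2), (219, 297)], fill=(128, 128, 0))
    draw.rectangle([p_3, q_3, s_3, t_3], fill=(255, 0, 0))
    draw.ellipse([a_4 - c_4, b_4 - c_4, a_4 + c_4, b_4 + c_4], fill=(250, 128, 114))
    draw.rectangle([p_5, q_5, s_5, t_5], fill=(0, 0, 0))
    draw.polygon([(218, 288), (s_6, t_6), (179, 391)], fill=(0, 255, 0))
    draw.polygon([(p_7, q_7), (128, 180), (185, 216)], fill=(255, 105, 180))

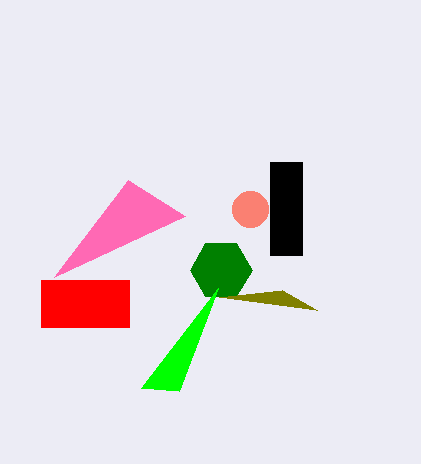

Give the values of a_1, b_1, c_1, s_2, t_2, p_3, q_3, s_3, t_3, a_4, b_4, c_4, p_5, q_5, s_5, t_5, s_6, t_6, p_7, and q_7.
a_1 = 221
b_1 = 270
c_1 = 31
s_2 = 282
t_2 = 290
p_3 = 41
q_3 = 280
s_3 = 129
t_3 = 327
a_4 = 250
b_4 = 209
c_4 = 18
p_5 = 270
q_5 = 162
s_5 = 302
t_5 = 255
s_6 = 141
t_6 = 388
p_7 = 54
q_7 = 277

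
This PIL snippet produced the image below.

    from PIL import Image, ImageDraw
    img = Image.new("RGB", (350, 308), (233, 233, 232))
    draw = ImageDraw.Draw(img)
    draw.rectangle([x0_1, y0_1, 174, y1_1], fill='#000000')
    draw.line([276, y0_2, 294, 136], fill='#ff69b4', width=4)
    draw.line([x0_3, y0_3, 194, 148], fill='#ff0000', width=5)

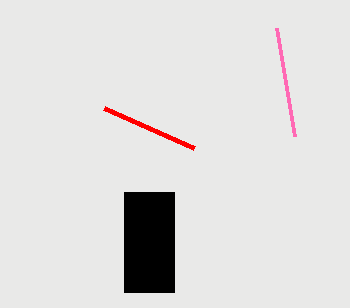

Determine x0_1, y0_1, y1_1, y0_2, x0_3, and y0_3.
x0_1 = 124; y0_1 = 192; y1_1 = 292; y0_2 = 28; x0_3 = 104; y0_3 = 108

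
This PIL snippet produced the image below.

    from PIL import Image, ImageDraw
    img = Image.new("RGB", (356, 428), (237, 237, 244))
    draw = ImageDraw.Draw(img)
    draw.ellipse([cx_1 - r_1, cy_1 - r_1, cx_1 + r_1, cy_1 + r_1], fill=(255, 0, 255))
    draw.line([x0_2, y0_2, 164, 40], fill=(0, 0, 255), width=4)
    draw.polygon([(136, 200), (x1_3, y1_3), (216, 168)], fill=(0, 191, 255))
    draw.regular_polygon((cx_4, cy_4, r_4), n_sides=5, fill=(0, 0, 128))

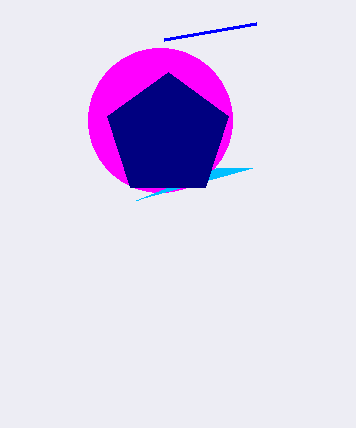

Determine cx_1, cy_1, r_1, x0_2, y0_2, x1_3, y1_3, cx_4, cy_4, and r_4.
cx_1 = 160
cy_1 = 120
r_1 = 72
x0_2 = 256
y0_2 = 24
x1_3 = 252
y1_3 = 168
cx_4 = 168
cy_4 = 136
r_4 = 64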